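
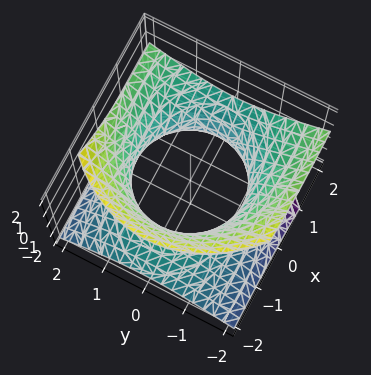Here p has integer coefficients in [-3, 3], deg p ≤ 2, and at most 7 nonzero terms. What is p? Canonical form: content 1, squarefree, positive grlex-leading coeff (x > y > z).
x^2 - 3*x*z + 2*y^2 - 3*z^2 - 3

1. deg p = 2.
2. Checking where it meets the axes: no z-intercept at any integer in the box.
3. The integer polynomial consistent with all of this is the stated p.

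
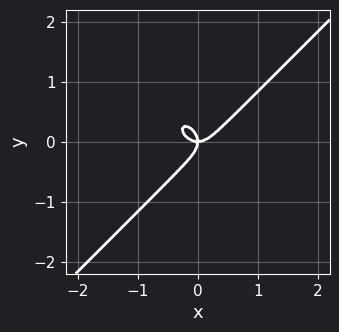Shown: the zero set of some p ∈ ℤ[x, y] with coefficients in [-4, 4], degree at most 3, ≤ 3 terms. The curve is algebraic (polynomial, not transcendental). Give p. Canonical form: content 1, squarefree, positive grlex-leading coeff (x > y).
2*x^3 - 2*y^3 - x*y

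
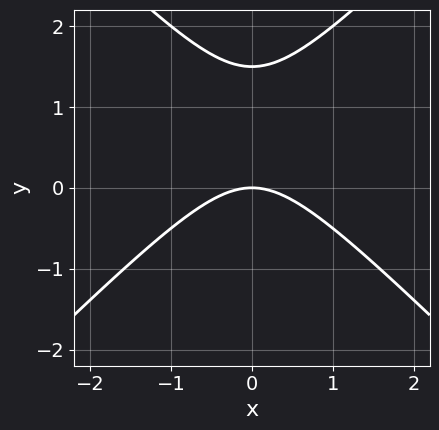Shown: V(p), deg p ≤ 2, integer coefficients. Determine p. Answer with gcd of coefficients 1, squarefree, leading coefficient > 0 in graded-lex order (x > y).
2*x^2 - 2*y^2 + 3*y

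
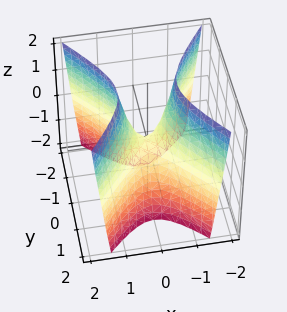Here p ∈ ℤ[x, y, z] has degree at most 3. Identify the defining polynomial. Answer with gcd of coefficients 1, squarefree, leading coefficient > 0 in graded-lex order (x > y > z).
3*x^2 - 2*y^2 - z

deg p = 2. A saddle surface; a quadric.
Symmetries: mirror symmetry x ↦ −x ⇒ only even powers of x; the y ↦ −y reflection is a symmetry, so y appears only in even powers.
Reading off the gridlines: it crosses the z-axis at the gridline z = 0; it crosses the x-axis at the gridline x = 0; it crosses the y-axis at the gridline y = 0.
Assembling these constraints gives the stated polynomial.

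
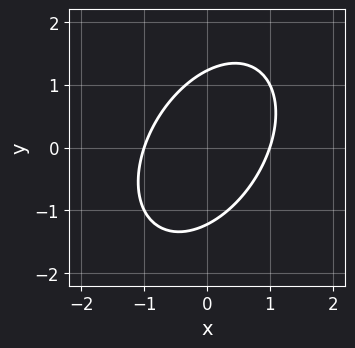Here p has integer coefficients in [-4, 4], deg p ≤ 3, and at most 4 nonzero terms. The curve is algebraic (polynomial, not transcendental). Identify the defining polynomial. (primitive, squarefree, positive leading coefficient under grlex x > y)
The degree is 2 — a generic line meets the curve in up to 2 points.
Against the integer gridlines: among the integer gridlines, it crosses the x-axis at x ∈ {-1, 1}.
The integer polynomial consistent with all of this is the stated p.

3*x^2 - 2*x*y + 2*y^2 - 3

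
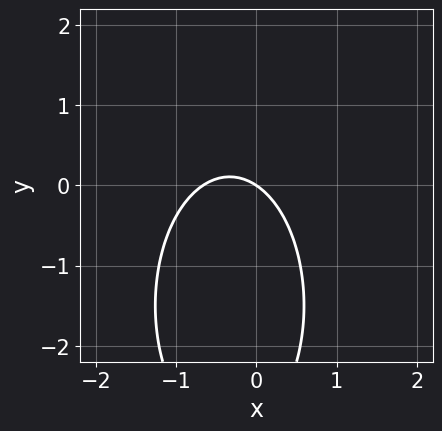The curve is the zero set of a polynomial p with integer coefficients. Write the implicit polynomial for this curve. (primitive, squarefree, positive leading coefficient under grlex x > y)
3*x^2 + y^2 + 2*x + 3*y

1. deg p = 2. A generic line meets the curve in up to 2 points.
2. Reading off the gridlines: it meets the x-axis at x = 0 (among the integer gridlines); one y-axis crossing is at y = 0.
3. Putting this together gives p.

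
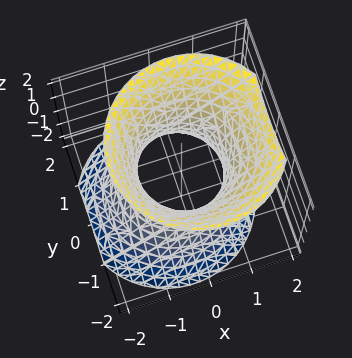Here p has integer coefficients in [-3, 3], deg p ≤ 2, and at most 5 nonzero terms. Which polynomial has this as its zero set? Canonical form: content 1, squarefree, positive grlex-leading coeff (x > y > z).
First, the degree is 2 — no degree-1 surface has this shape.
Then, observable constraints: the x-axis gridline crossings are at x ∈ {-1, 1}; among the integer gridlines, it crosses the y-axis at y ∈ {-1, 1}.
Finally, together with the visible shape, these determine p as stated.

3*x^2 - x*z + 3*y^2 - 2*z^2 - 3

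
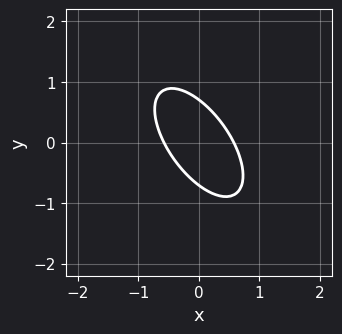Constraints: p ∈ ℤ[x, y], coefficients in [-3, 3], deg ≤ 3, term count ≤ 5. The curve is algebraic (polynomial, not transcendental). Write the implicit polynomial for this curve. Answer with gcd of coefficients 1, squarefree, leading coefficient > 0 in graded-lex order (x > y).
deg p = 2. The shape is more complex than any degree-1 curve.
The integer polynomial consistent with all of this is the stated p.

3*x^2 + 3*x*y + 2*y^2 - 1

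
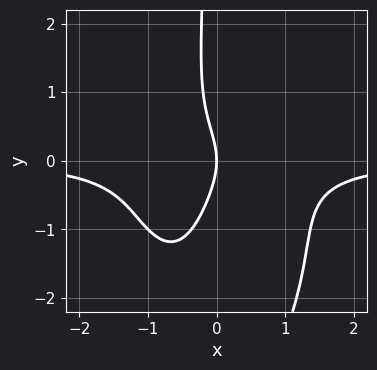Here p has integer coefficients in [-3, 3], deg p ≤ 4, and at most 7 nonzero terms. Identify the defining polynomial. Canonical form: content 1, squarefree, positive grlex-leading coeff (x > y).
2*x^3*y + x*y^3 + 2*x*y^2 + y^2 + 2*x

The degree is 4 — a generic line meets the curve in up to 4 points.
From the visible intercepts: it meets the x-axis at x = 0 (among the integer gridlines); one y-axis crossing is at y = 0.
The integer polynomial consistent with all of this is the stated p.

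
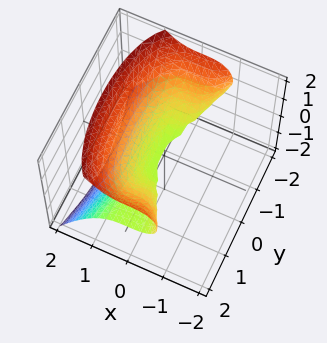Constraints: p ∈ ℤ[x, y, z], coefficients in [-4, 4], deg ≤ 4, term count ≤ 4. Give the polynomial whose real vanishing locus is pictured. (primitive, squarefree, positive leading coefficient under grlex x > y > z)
1. deg p = 3. The shape is more complex than any degree-2 surface.
2. Observable constraints: the visible y-axis segment lies entirely on the surface; it meets the z-axis at z = 0 (among the integer gridlines); it meets the x-axis at x = 0 (among the integer gridlines).
3. Putting this together gives p.

3*x^3 + y^2*z - 3*z^2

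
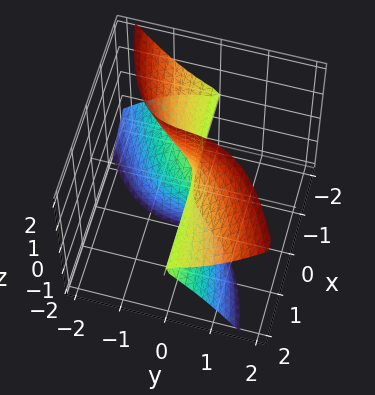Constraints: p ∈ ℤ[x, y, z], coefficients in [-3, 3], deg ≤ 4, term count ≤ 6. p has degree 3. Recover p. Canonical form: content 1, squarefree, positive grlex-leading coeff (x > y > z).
x*y*z + 2*x*z^2 - 2*y^3 - y^2 - y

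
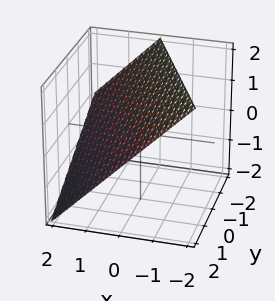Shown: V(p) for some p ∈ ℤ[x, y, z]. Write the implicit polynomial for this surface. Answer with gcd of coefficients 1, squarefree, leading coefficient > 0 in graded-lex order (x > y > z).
2*x + y + 2*z - 2

First, the degree is 1 — every cross-section is a straight line — this is a plane.
Then, observable constraints: it meets the z-axis at z = 1 (among the integer gridlines); it crosses the x-axis at the gridline x = 1; one y-axis crossing is at y = 2.
Finally, fitting integer coefficients to these (and the overall shape) gives p.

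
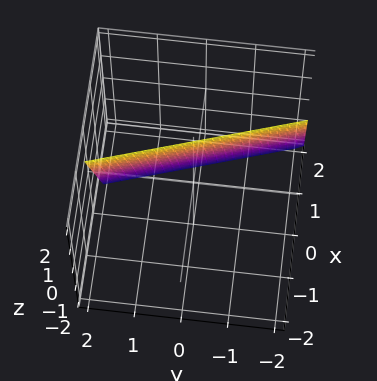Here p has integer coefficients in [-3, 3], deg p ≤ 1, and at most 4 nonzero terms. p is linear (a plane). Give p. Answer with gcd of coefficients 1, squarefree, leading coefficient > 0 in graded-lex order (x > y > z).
3*x + y + z - 2

First, degree: the surface is flat (a plane), so deg p = 1.
Then, from the axis intercepts and sections: one z-axis crossing is at z = 2; one y-axis crossing is at y = 2.
Finally, matching integer coefficients to the picture gives p.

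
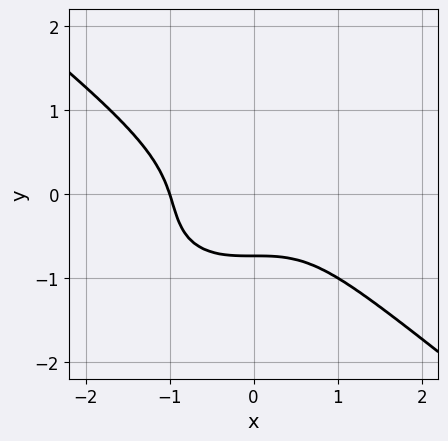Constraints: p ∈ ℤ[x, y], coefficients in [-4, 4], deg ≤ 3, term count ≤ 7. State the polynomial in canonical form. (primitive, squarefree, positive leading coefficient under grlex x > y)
x^3 + 2*y^3 + y^2 + y + 1

(a) The degree is 3 — a generic line meets the curve in up to 3 points.
(b) From the axis intercepts and sections: it meets the x-axis at x = -1 (among the integer gridlines).
(c) These observations pin down the coefficients.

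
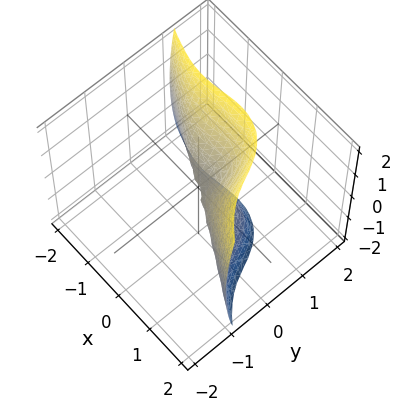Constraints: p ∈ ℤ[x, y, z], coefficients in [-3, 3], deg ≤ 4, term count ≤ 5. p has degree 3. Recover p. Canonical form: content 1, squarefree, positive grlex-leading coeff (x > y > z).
2*x^3 + 3*x^2*y + 3*y^3 - z^2

Degree: the shape is more complex than any degree-2 surface, so deg p = 3.
From the axis intercepts and sections: it meets the y-axis at y = 0 (among the integer gridlines); it meets the z-axis at z = 0 (among the integer gridlines); one x-axis crossing is at x = 0.
Together with the visible shape, these determine p as stated.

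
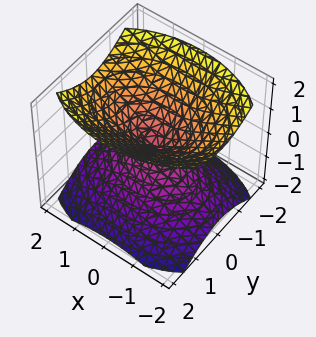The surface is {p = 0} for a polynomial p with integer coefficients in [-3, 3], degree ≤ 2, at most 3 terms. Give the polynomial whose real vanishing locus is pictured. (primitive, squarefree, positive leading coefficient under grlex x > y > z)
x^2 + 2*y^2 - 2*z^2

(a) There are 2 components. Treating them together as one polynomial.
(b) deg p = 2. Two nappes meeting at a single point; a quadric.
(c) Symmetries: it's symmetric under y → −y, forcing even powers of y; it's symmetric under x → −x, forcing even powers of x; mirror symmetry z ↦ −z ⇒ only even powers of z.
(d) From the visible intercepts: one y-axis crossing is at y = 0; it meets the x-axis at x = 0 (among the integer gridlines); it meets the z-axis at z = 0 (among the integer gridlines).
(e) Solving for integer coefficients yields p as stated.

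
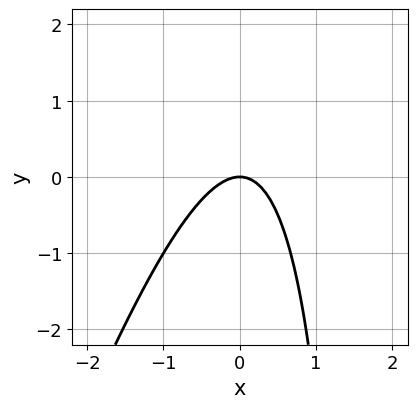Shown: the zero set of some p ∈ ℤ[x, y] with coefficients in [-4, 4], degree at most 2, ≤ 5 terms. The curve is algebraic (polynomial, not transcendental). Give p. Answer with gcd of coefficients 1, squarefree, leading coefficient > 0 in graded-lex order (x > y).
(a) deg p = 2. No degree-1 curve has this shape.
(b) From the axis intercepts and sections: one y-axis crossing is at y = 0; it meets the x-axis at x = 0 (among the integer gridlines).
(c) Together with the visible shape, these determine p as stated.

3*x^2 - x*y + 2*y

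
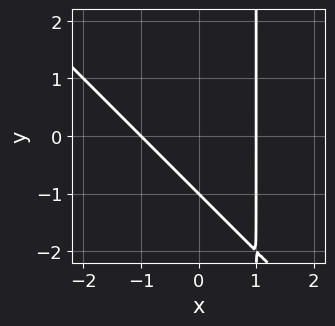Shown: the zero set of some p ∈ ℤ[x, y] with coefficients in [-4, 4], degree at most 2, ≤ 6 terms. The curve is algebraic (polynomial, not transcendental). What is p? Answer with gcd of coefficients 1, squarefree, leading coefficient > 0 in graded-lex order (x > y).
x^2 + x*y - y - 1

1. Degree: a generic line meets the curve in up to 2 points, so deg p = 2.
2. Observable constraints: it crosses the y-axis at the gridline y = -1; among the integer gridlines, it crosses the x-axis at x ∈ {-1, 1}.
3. The integer polynomial consistent with all of this is the stated p.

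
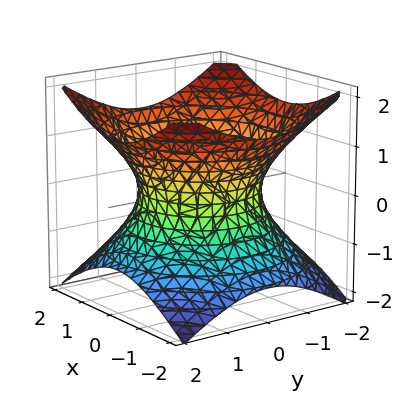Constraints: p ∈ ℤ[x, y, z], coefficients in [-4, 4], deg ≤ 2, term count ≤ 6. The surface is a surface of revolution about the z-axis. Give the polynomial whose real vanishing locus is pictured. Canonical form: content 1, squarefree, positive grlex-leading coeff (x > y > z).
(a) The degree is 2 — the shape is more complex than any degree-1 surface.
(b) Symmetry: every cross-section ⟂ z is a circle, so x, y appear only via x² + y².
(c) From the visible intercepts: a circular section at z = -1 has radius between 1 and 2; it misses every integer gridline on the z-axis.
(d) These observations pin down the coefficients.

2*x^2 + 2*y^2 - 3*z^2 - 3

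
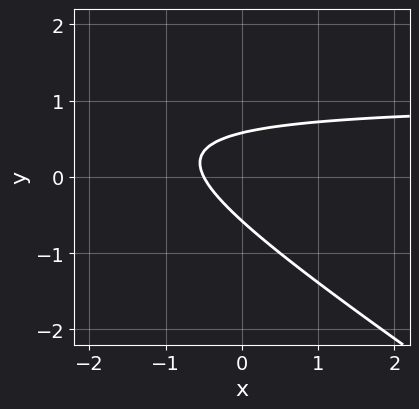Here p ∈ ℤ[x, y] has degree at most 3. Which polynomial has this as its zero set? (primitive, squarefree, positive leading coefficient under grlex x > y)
2*x*y + 3*y^2 - 2*x - 1

(a) deg p = 2. No degree-1 curve has this shape.
(b) Solving for integer coefficients yields p as stated.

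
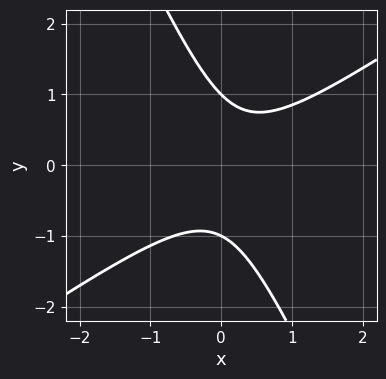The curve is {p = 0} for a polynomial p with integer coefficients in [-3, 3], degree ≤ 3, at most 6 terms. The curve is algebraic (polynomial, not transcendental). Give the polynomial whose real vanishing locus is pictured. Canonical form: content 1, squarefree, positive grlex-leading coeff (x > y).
3*x^2 - 3*x*y - 2*y^2 - x + 2

Degree: a generic line meets the curve in up to 2 points, so deg p = 2.
Observable constraints: it misses every integer gridline on the x-axis; the y-axis gridline crossings are at y ∈ {-1, 1}.
Putting this together gives p.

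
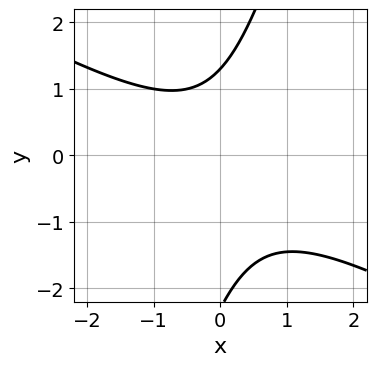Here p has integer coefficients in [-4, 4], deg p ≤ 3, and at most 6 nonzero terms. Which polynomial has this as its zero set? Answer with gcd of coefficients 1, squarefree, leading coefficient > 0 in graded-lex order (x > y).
2*x^2 + 3*x*y - y^2 - y + 3

First, degree: a generic line meets the curve in up to 2 points, so deg p = 2.
Then, from the visible intercepts: the curve avoids every integer x-axis point in the box.
Finally, putting this together gives p.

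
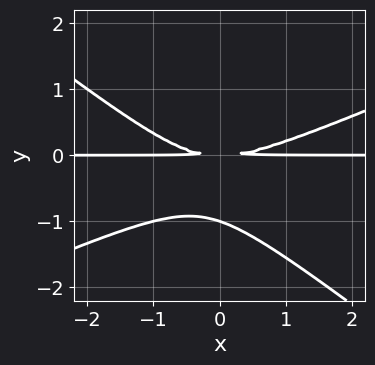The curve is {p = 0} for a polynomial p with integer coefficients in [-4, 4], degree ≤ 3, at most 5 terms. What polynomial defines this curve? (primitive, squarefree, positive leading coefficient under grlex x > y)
x^2*y - x*y^2 - 3*y^3 - 3*y^2

(a) Degree: a generic line meets the curve in up to 3 points, so deg p = 3.
(b) Checking where it meets the axes: every point of the x-axis in the box is on the curve; one y-axis crossing is at y = -1.
(c) These observations pin down the coefficients.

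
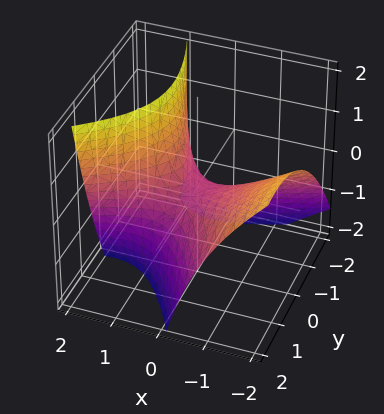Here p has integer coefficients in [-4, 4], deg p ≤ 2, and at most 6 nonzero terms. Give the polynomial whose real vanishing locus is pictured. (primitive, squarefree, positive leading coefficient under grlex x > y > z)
deg p = 2. The shape is more complex than any degree-1 surface.
From the visible intercepts: it crosses the x-axis at the gridline x = 0; it meets the y-axis at y = 0 (among the integer gridlines); it meets the z-axis at z = 0 (among the integer gridlines).
Assembling these constraints gives the stated polynomial.

2*x^2 - 3*x*y + 3*x*z - 2*y^2 - 3*z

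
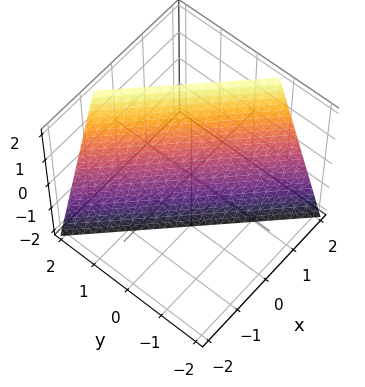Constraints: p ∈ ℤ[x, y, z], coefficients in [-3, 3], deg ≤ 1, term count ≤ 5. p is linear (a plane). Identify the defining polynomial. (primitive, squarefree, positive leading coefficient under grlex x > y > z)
First, degree: the surface is flat (a plane), so deg p = 1.
Next, checking where it meets the axes: it crosses the z-axis at the gridline z = -2.
Finally, solving for integer coefficients yields p as stated.

3*x + 3*y - z - 2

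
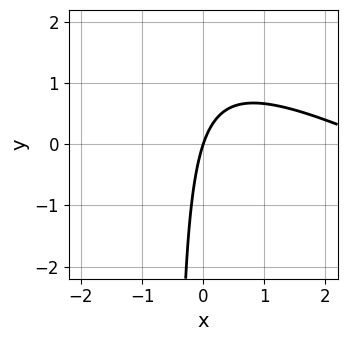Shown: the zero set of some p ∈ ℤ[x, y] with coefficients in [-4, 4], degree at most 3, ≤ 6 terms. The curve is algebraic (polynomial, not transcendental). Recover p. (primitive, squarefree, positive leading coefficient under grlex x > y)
Degree: a generic line meets the curve in up to 2 points, so deg p = 2.
Reading off the gridlines: one y-axis crossing is at y = 0; one x-axis crossing is at x = 0.
Fitting integer coefficients to these (and the overall shape) gives p.

x^2 + 2*x*y - 3*x + y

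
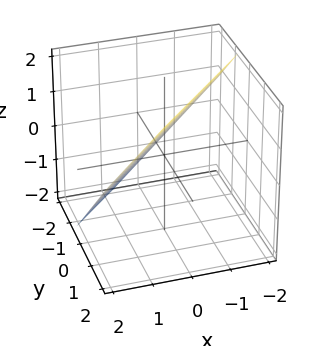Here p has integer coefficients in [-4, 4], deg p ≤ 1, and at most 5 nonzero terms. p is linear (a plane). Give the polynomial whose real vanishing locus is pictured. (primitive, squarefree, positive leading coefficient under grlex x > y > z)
3*x - 3*y + 3*z - 2

First, degree: every cross-section is a straight line — this is a plane, so deg p = 1.
Finally, putting this together gives p.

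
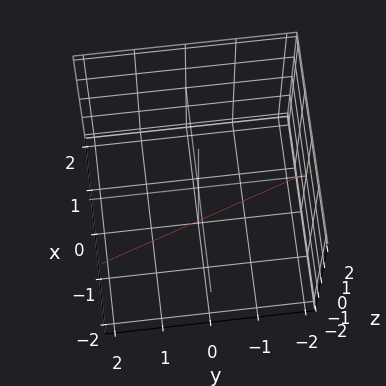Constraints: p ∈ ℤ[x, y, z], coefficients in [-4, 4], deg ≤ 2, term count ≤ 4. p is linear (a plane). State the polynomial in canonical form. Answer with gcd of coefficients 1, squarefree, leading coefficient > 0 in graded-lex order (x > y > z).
The degree is 1 — the surface is flat (a plane).
Against the integer gridlines: one y-axis crossing is at y = -2; it meets the z-axis at z = -2 (among the integer gridlines).
Solving for integer coefficients yields p as stated.

3*x + y + z + 2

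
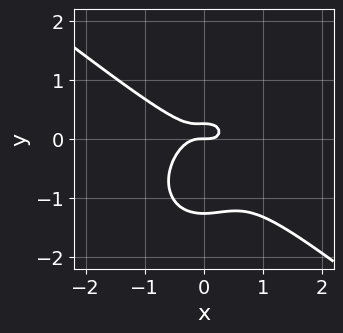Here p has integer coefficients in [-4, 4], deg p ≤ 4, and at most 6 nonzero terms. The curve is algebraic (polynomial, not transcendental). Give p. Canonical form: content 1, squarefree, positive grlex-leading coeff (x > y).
Degree: a generic line meets the curve in up to 3 points, so deg p = 3.
Against the integer gridlines: one y-axis crossing is at y = 0; it meets the x-axis at x = 0 (among the integer gridlines).
The integer polynomial consistent with all of this is the stated p.

3*x^3 + 2*x^2*y + 3*y^3 + 3*y^2 - y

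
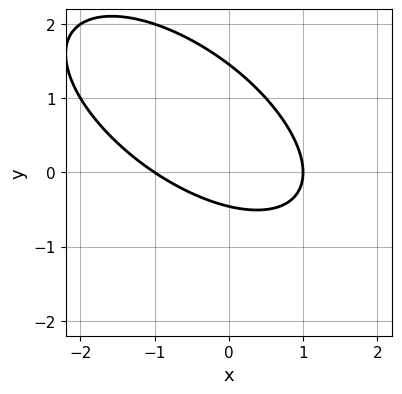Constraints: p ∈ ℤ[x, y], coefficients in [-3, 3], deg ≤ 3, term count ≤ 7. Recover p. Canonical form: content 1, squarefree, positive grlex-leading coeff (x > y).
2*x^2 + 3*x*y + 3*y^2 - 3*y - 2

First, deg p = 2. No degree-1 curve has this shape.
Next, from the visible intercepts: the x-axis gridline crossings are at x ∈ {-1, 1}.
Finally, these observations pin down the coefficients.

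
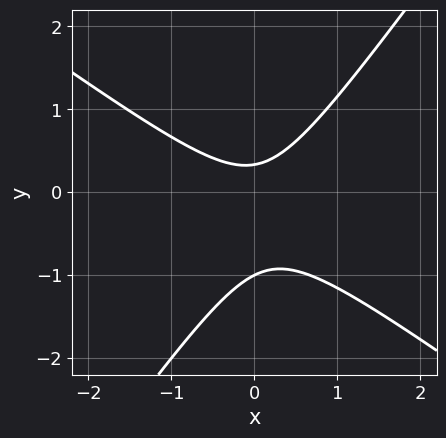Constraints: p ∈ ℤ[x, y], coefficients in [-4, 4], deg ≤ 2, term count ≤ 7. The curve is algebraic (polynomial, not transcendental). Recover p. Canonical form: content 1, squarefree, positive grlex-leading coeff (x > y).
(a) The degree is 2 — a generic line meets the curve in up to 2 points.
(b) Reading off the gridlines: it misses every integer gridline on the x-axis; it crosses the y-axis at the gridline y = -1.
(c) Putting this together gives p.

3*x^2 + 2*x*y - 3*y^2 - 2*y + 1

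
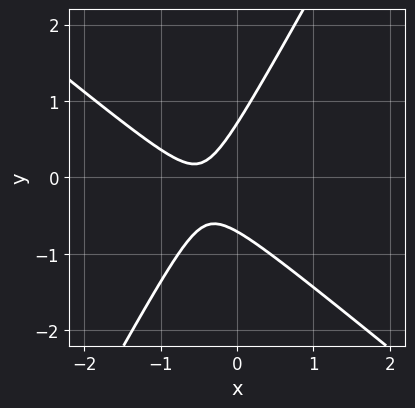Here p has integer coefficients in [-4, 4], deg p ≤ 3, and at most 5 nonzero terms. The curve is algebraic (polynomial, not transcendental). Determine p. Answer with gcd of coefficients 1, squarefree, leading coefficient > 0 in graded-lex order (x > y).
1. deg p = 2. No degree-1 curve has this shape.
2. From the axis intercepts and sections: it misses every integer gridline on the x-axis.
3. Solving for integer coefficients yields p as stated.

3*x^2 + 2*x*y - 2*y^2 + 3*x + 1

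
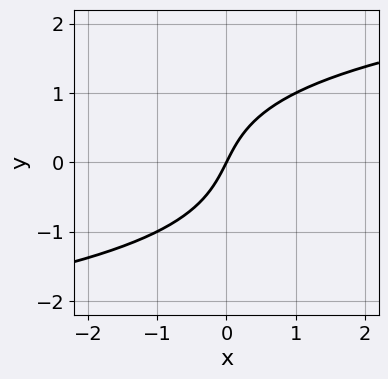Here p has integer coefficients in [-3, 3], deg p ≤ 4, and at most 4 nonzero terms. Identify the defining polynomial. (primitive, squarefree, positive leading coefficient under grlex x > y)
y^3 - 2*x + y

1. Degree: a generic line meets the curve in up to 3 points, so deg p = 3.
2. From the visible intercepts: it crosses the x-axis at the gridline x = 0; one y-axis crossing is at y = 0.
3. These observations pin down the coefficients.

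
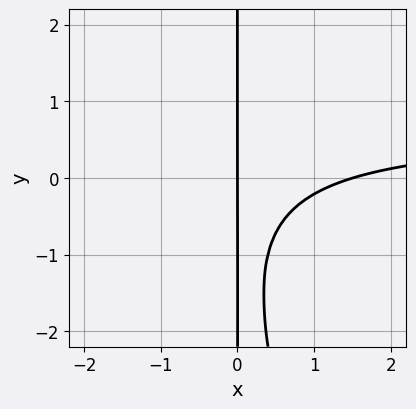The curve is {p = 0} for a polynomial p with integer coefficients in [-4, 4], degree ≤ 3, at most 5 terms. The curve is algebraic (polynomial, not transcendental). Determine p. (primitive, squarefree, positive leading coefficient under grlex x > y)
3*x^2*y + x*y^2 - 2*x^2 + 2*x*y + 3*x

First, deg p = 3. A generic line meets the curve in up to 3 points.
Then, observable constraints: one x-axis crossing is at x = 0; every point of the y-axis in the box is on the curve.
Finally, assembling these constraints gives the stated polynomial.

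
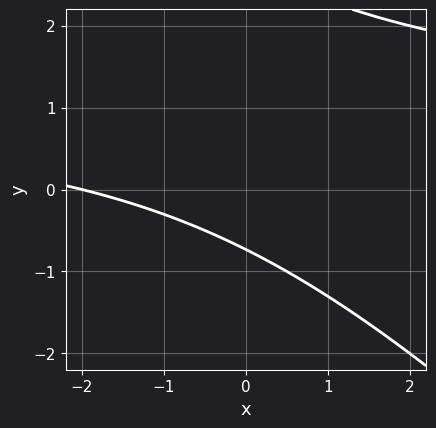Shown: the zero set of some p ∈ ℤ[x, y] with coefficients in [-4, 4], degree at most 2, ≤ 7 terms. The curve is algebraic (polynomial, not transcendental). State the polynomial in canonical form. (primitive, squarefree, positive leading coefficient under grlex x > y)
deg p = 2. No degree-1 curve has this shape.
Observable constraints: it crosses the x-axis at the gridline x = -2.
These observations pin down the coefficients.

x*y + y^2 - x - 2*y - 2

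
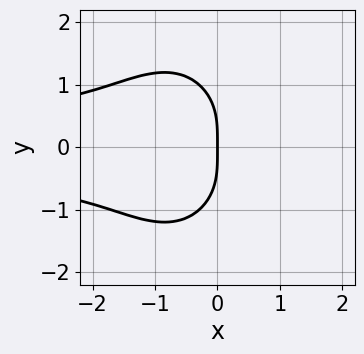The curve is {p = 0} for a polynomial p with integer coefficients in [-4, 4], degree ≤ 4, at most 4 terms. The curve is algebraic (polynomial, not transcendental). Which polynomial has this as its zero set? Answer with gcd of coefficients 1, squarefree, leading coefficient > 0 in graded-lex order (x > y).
The degree is 4 — the shape is more complex than any degree-3 curve.
Symmetries: it's symmetric under y → −y, forcing even powers of y.
Against the integer gridlines: it crosses the y-axis at the gridline y = 0; it crosses the x-axis at the gridline x = 0.
These observations pin down the coefficients.

2*x^2*y^2 + y^4 + 2*x*y^2 + 2*x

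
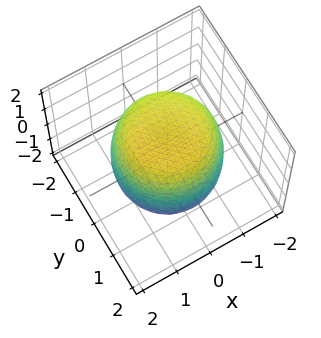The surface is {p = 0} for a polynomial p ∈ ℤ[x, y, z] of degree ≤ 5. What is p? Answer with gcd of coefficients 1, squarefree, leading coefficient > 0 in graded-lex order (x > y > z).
(a) deg p = 4.
(b) Symmetries: rotational symmetry about the z-axis ⇒ p depends on x, y only through x² + y².
(c) Observable constraints: a circular section at z = -1 has radius between 1 and 2.
(d) These observations pin down the coefficients.

x^4 + 2*x^2*y^2 + y^4 - x^2 - y^2 + z^2 - 2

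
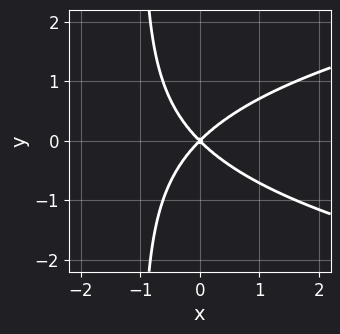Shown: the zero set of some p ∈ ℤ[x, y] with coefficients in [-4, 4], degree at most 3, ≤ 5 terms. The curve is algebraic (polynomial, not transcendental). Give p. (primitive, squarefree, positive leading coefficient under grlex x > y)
Degree: the shape is more complex than any degree-2 curve, so deg p = 3.
Symmetries: it's symmetric under y → −y, forcing even powers of y.
From the visible intercepts: it crosses the y-axis at the gridline y = 0; it meets the x-axis at x = 0 (among the integer gridlines).
Solving for integer coefficients yields p as stated.

x*y^2 - x^2 + y^2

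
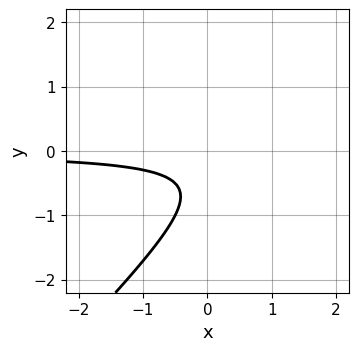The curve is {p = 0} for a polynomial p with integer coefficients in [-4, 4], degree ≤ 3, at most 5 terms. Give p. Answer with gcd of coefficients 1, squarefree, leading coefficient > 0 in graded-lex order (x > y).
2*x*y - 2*y^2 - 2*y - 1

First, deg p = 2.
Then, observable constraints: the curve avoids every integer y-axis point in the box; no x-intercept at any integer in the box.
Finally, these observations pin down the coefficients.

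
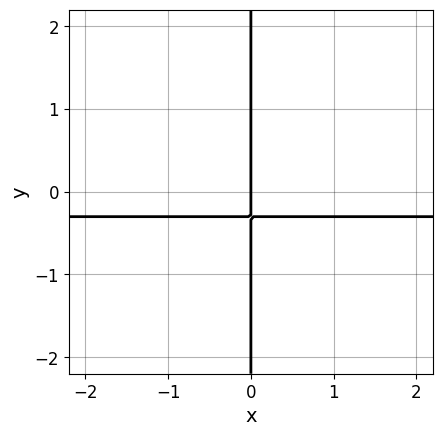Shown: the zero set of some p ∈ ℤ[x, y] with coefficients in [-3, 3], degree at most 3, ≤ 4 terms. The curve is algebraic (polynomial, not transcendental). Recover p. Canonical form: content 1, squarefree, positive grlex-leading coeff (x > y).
x*y^2 - 3*x*y - x

deg p = 3. No degree-2 curve has this shape.
Checking where it meets the axes: every point of the y-axis in the box is on the curve; it meets the x-axis at x = 0 (among the integer gridlines).
These observations pin down the coefficients.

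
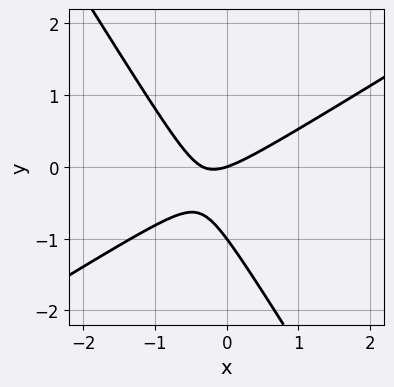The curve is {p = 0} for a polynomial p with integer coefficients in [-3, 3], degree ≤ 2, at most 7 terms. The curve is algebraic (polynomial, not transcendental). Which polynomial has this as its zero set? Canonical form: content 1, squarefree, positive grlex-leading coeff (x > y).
3*x^2 - 3*x*y - 3*y^2 + x - 3*y

deg p = 2.
Reading off the gridlines: it meets the x-axis at x = 0 (among the integer gridlines); the y-axis gridline crossings are at y ∈ {-1, 0}.
These observations pin down the coefficients.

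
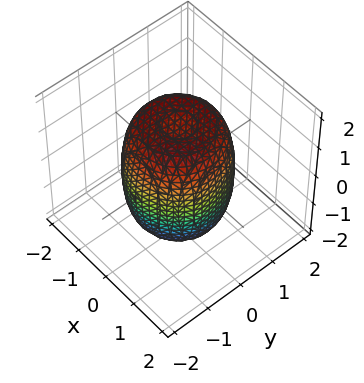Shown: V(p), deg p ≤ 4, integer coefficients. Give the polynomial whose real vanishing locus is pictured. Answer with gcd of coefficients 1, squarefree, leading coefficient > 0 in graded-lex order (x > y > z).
The degree is 4 — the shape is more complex than any degree-3 surface.
Symmetries: every cross-section ⟂ z is a circle, so x, y appear only via x² + y².
Reading off the gridlines: a circular section at z = 1 has radius between 1 and 2.
Assembling these constraints gives the stated polynomial.

2*x^4 + 4*x^2*y^2 + 2*y^4 - 2*x^2 - 2*y^2 + z^2 - 2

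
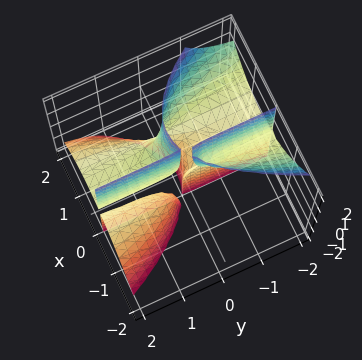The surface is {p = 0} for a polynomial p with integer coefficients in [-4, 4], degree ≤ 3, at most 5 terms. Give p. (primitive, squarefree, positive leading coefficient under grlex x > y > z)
There are 3 components. Treating them together as one polynomial.
deg p = 3. The shape is more complex than any degree-2 surface.
From the axis intercepts and sections: one x-axis crossing is at x = 1; every point of the y-axis in the box is on the surface; the visible z-axis segment lies entirely on the surface.
The integer polynomial consistent with all of this is the stated p.

x^3 + x*y*z - x^2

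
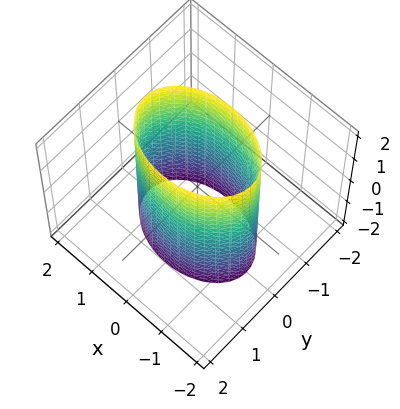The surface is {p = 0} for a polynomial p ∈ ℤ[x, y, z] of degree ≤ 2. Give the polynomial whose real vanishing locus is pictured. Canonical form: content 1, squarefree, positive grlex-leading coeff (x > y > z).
x^2 + 2*y^2 - 2

1. Degree: a cylinder; a quadric, so deg p = 2.
2. Symmetries: it's symmetric under x → −x, forcing even powers of x; the y ↦ −y reflection is a symmetry, so y appears only in even powers; it's symmetric under z → −z, forcing even powers of z.
3. Reading off the gridlines: among the integer gridlines, it crosses the y-axis at y ∈ {-1, 1}; the surface avoids every integer z-axis point in the box.
4. Assembling these constraints gives the stated polynomial.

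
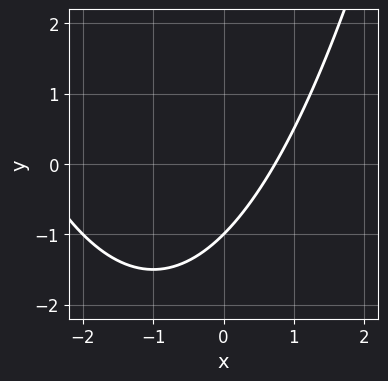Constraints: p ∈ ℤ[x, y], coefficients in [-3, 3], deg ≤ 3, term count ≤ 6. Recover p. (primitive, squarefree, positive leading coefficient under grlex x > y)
1. deg p = 2. The shape is more complex than any degree-1 curve.
2. Against the integer gridlines: it crosses the y-axis at the gridline y = -1.
3. Matching integer coefficients to the picture gives p.

x^2 + 2*x - 2*y - 2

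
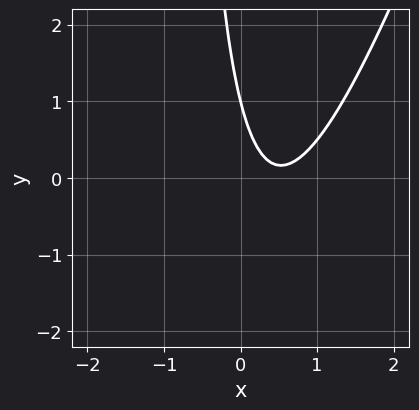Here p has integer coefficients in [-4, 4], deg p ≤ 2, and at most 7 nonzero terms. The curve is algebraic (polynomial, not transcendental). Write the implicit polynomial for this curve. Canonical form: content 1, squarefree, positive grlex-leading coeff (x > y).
3*x^2 - x*y - 3*x - y + 1

The degree is 2 — the shape is more complex than any degree-1 curve.
From the axis intercepts and sections: the curve avoids every integer x-axis point in the box; it meets the y-axis at y = 1 (among the integer gridlines).
Solving for integer coefficients yields p as stated.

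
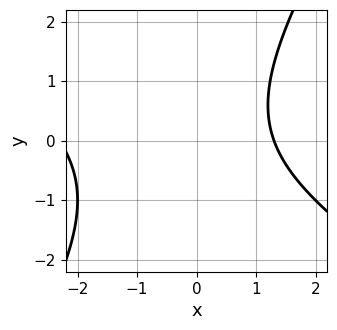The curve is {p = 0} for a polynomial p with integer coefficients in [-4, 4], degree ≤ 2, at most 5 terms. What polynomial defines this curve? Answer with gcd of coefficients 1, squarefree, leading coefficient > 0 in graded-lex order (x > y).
x^2 + x*y - y^2 + x - 3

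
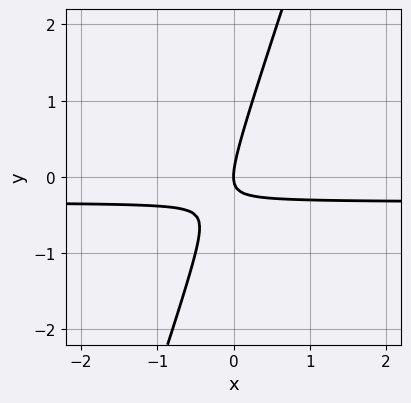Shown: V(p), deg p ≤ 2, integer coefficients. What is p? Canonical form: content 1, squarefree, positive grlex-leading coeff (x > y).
First, the degree is 2 — a generic line meets the curve in up to 2 points.
Then, observable constraints: it meets the x-axis at x = 0 (among the integer gridlines); it meets the y-axis at y = 0 (among the integer gridlines).
Finally, putting this together gives p.

3*x*y - y^2 + x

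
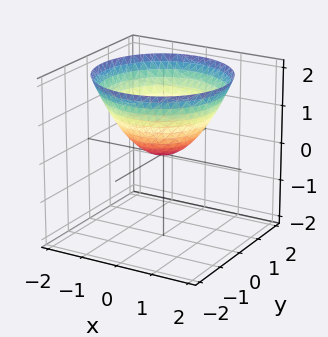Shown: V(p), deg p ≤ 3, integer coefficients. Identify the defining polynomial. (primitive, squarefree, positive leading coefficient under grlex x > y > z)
1. The degree is 2 — a single bowl opening along one axis; a quadric.
2. Symmetry: every cross-section ⟂ z is a circle, so x, y appear only via x² + y².
3. From the visible intercepts: a circular section at z = 1 has radius between 1 and 2; it crosses the y-axis at the gridline y = 0; it crosses the z-axis at the gridline z = 0.
4. Putting this together gives p.

2*x^2 + 2*y^2 - 3*z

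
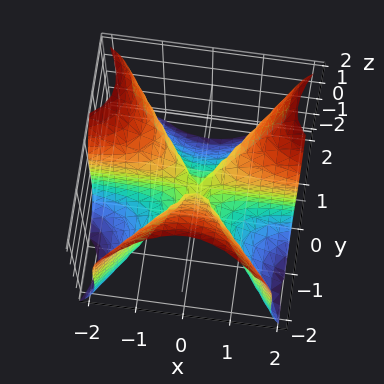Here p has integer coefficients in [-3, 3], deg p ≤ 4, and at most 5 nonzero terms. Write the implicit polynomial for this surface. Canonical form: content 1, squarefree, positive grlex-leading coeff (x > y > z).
Degree: a generic line meets the surface in up to 3 points, so deg p = 3.
Checking where it meets the axes: the visible x-axis segment lies entirely on the surface; it meets the z-axis at z = 0 (among the integer gridlines); it crosses the y-axis at the gridline y = 0.
Matching integer coefficients to the picture gives p.

3*x^2*y - 2*y^3 - z^3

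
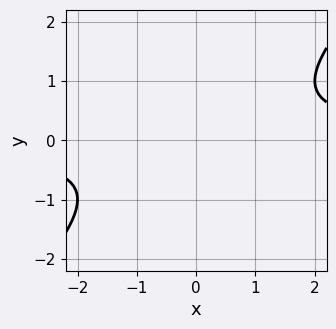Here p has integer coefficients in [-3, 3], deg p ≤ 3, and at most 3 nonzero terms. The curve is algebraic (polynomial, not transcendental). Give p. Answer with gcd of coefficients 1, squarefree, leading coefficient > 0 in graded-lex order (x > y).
x*y - y^2 - 1

First, deg p = 2.
Next, reading off the gridlines: no x-intercept at any integer in the box; it misses every integer gridline on the y-axis.
Finally, together with the visible shape, these determine p as stated.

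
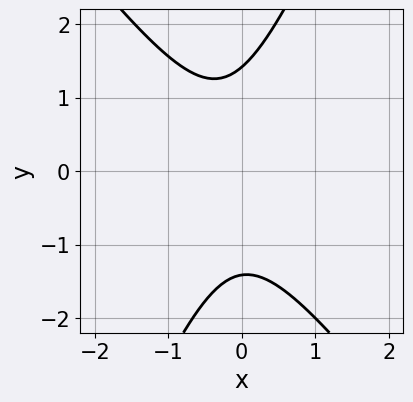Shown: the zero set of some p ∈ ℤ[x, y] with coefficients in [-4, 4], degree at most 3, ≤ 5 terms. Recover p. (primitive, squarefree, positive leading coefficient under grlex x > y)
3*x^2 + x*y - y^2 + x + 2

1. The degree is 2 — the shape is more complex than any degree-1 curve.
2. Against the integer gridlines: no x-intercept at any integer in the box.
3. Fitting integer coefficients to these (and the overall shape) gives p.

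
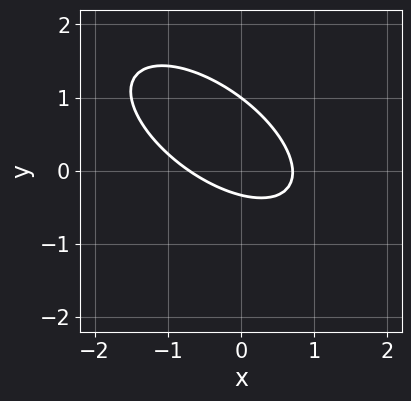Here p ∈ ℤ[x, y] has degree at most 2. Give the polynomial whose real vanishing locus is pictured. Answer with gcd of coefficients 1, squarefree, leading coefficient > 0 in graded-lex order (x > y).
1. The degree is 2 — no degree-1 curve has this shape.
2. From the visible intercepts: it meets the y-axis at y = 1 (among the integer gridlines).
3. These observations pin down the coefficients.

2*x^2 + 3*x*y + 3*y^2 - 2*y - 1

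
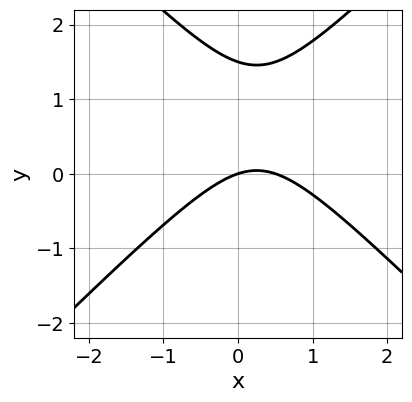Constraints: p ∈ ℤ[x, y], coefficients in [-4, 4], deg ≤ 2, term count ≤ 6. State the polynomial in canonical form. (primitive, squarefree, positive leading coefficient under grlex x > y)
2*x^2 - 2*y^2 - x + 3*y

(a) deg p = 2. A generic line meets the curve in up to 2 points.
(b) Checking where it meets the axes: one x-axis crossing is at x = 0; it meets the y-axis at y = 0 (among the integer gridlines).
(c) Together with the visible shape, these determine p as stated.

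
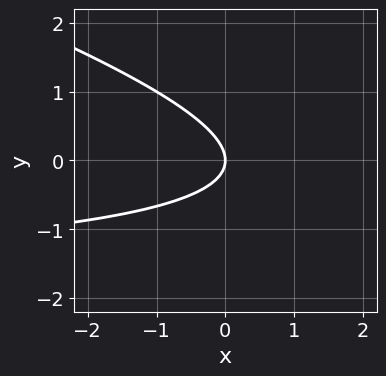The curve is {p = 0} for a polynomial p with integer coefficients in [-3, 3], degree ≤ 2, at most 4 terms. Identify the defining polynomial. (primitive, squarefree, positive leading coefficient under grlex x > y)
First, deg p = 2. The shape is more complex than any degree-1 curve.
Then, from the axis intercepts and sections: it crosses the x-axis at the gridline x = 0; it crosses the y-axis at the gridline y = 0.
Finally, matching integer coefficients to the picture gives p.

x*y + 3*y^2 + 2*x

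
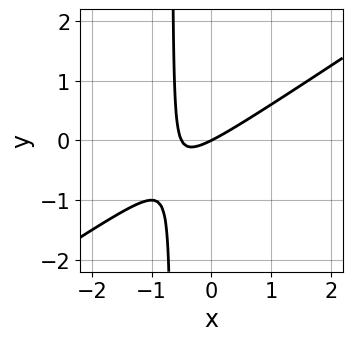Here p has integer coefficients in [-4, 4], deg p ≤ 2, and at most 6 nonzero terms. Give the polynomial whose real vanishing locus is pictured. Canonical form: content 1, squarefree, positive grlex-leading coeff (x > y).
(a) Degree: a generic line meets the curve in up to 2 points, so deg p = 2.
(b) Reading off the gridlines: it crosses the y-axis at the gridline y = 0; one x-axis crossing is at x = 0.
(c) Putting this together gives p.

2*x^2 - 3*x*y + x - 2*y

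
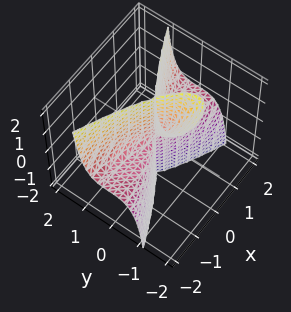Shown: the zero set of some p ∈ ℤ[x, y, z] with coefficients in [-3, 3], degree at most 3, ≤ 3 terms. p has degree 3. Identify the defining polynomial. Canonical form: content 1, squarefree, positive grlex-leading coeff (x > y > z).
x^2*z - 3*y^3 - 2*y^2*z

First, deg p = 3.
Next, checking where it meets the axes: the visible z-axis segment lies entirely on the surface; one y-axis crossing is at y = 0; the visible x-axis segment lies entirely on the surface.
Finally, the integer polynomial consistent with all of this is the stated p.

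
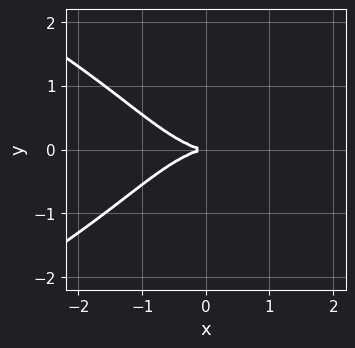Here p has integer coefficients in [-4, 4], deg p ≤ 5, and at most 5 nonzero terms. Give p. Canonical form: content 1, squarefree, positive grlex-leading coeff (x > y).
y^4 + x^3 + 3*y^2

(a) deg p = 4. The shape is more complex than any degree-3 curve.
(b) Symmetries: mirror symmetry y ↦ −y ⇒ only even powers of y.
(c) From the axis intercepts and sections: one x-axis crossing is at x = 0; it meets the y-axis at y = 0 (among the integer gridlines).
(d) Matching integer coefficients to the picture gives p.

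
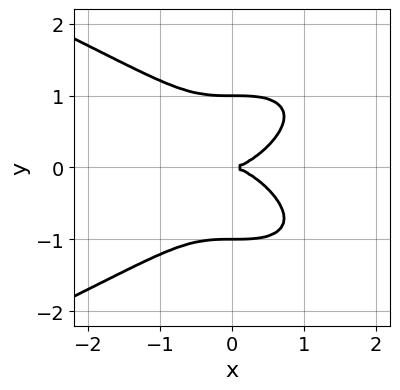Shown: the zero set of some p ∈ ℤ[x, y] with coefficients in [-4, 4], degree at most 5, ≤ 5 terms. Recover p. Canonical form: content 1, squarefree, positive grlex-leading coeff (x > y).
3*y^4 + 2*x^3 - 3*y^2

First, the degree is 4 — the shape is more complex than any degree-3 curve.
Next, symmetries: mirror symmetry y ↦ −y ⇒ only even powers of y.
Next, observable constraints: it crosses the x-axis at the gridline x = 0; among the integer gridlines, it crosses the y-axis at y ∈ {-1, 0, 1}.
Finally, matching integer coefficients to the picture gives p.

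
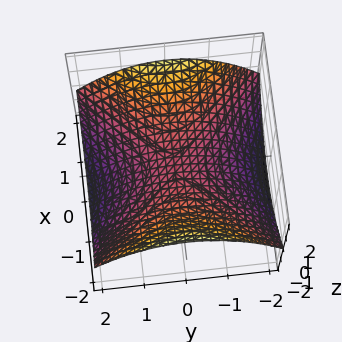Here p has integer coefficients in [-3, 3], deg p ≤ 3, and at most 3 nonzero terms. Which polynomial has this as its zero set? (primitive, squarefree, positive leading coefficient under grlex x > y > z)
First, degree: a saddle surface; a quadric, so deg p = 2.
Then, symmetries: it's symmetric under y → −y, forcing even powers of y; the x ↦ −x reflection is a symmetry, so x appears only in even powers.
Next, reading off the gridlines: it meets the y-axis at y = 0 (among the integer gridlines); it meets the z-axis at z = 0 (among the integer gridlines); it crosses the x-axis at the gridline x = 0.
Finally, together with the visible shape, these determine p as stated.

x^2 - y^2 - 3*z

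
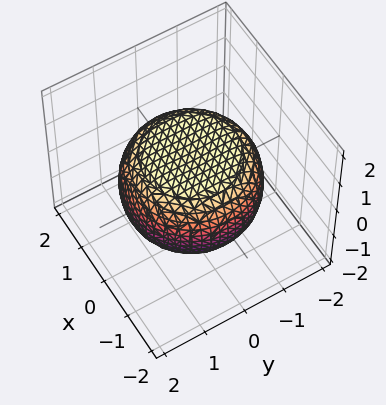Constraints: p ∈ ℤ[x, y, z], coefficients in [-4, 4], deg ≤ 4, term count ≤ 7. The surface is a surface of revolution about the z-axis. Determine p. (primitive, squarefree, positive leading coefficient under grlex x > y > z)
x^4 + 2*x^2*y^2 + y^4 - x^2 - y^2 + 3*z^2 - 3

Degree: no degree-3 surface has this shape, so deg p = 4.
Symmetries: the surface is invariant under rotation about z: p = q(x² + y², z).
Reading off the gridlines: among the integer gridlines, it crosses the z-axis at z ∈ {-1, 1}; a circular section at z = -1 has radius exactly 1.
Putting this together gives p.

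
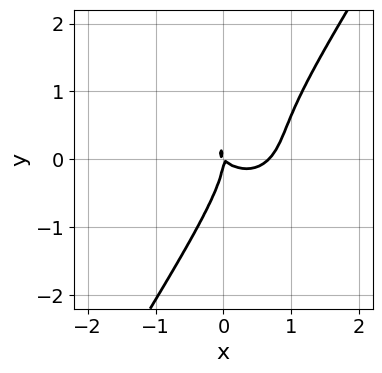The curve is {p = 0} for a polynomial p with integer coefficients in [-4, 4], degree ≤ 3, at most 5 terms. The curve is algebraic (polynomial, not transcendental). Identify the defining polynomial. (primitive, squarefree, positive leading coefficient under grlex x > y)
1. Degree: a generic line meets the curve in up to 3 points, so deg p = 3.
2. Observable constraints: it crosses the x-axis at the gridline x = 0; it meets the y-axis at y = 0 (among the integer gridlines).
3. Putting this together gives p.

3*x^3 + 2*x*y^2 - 2*y^3 - 2*x^2 - 2*x*y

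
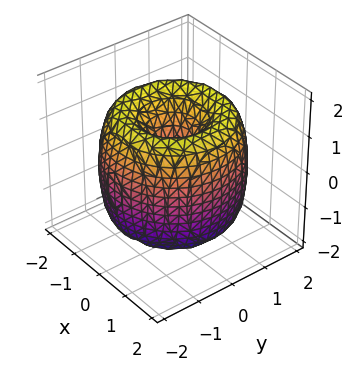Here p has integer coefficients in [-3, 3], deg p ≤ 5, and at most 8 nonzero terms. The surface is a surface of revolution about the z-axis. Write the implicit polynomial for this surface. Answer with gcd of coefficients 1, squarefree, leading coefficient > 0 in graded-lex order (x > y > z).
x^4 + 2*x^2*y^2 + y^4 - 3*x^2 - 3*y^2 + z^2

1. The degree is 4 — the shape is more complex than any degree-3 surface.
2. Symmetries: rotational symmetry about the z-axis ⇒ p depends on x, y only through x² + y².
3. From the axis intercepts and sections: it crosses the y-axis at the gridline y = 0; it crosses the x-axis at the gridline x = 0; a circular section at z = -1 has radius between 0 and 1; it crosses the z-axis at the gridline z = 0.
4. Fitting integer coefficients to these (and the overall shape) gives p.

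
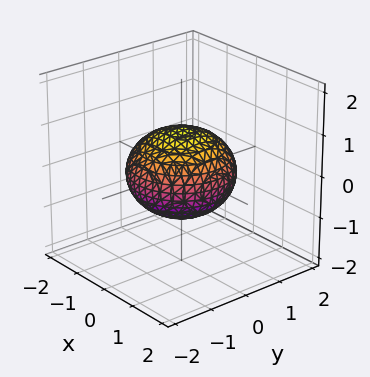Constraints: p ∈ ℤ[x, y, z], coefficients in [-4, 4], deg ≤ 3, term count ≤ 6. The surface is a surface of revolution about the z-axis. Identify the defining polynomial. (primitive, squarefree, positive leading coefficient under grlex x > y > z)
2*x^2 + 2*y^2 + 3*z^2 - 3

The degree is 2 — the shape is more complex than any degree-1 surface.
Symmetry: every cross-section ⟂ z is a circle, so x, y appear only via x² + y².
Reading off the gridlines: among the integer gridlines, it crosses the z-axis at z ∈ {-1, 1}; a circular section at z = 0 has radius between 1 and 2.
Together with the visible shape, these determine p as stated.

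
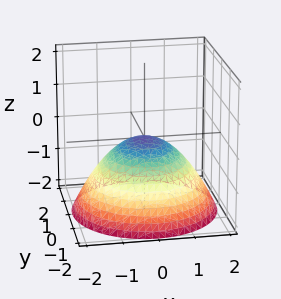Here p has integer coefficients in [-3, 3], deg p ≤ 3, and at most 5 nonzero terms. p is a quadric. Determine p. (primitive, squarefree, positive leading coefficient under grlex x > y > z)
x^2 + y^2 + 2*z

1. Degree: a single bowl opening along one axis; a quadric, so deg p = 2.
2. Symmetry: the z-axis is an axis of rotation, so x and y enter only as x² + y².
3. Reading off the gridlines: it meets the y-axis at y = 0 (among the integer gridlines); it meets the z-axis at z = 0 (among the integer gridlines).
4. These observations pin down the coefficients.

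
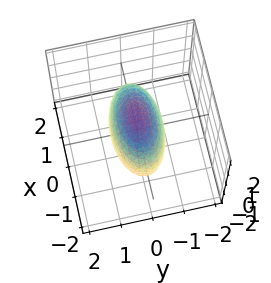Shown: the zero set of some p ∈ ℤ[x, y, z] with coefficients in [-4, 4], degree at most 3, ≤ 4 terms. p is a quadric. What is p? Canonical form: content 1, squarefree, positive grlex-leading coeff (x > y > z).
x^2 + 3*y^2 + z^2 - 2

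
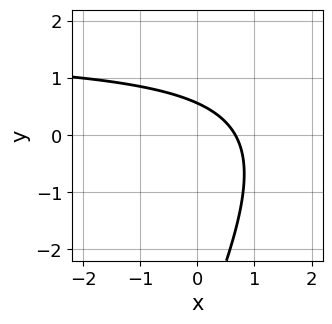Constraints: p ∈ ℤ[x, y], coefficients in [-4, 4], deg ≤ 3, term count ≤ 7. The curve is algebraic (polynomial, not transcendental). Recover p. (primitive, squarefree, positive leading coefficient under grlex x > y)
1. The degree is 2 — the shape is more complex than any degree-1 curve.
2. Matching integer coefficients to the picture gives p.

2*x*y - y^2 - 3*x - 3*y + 2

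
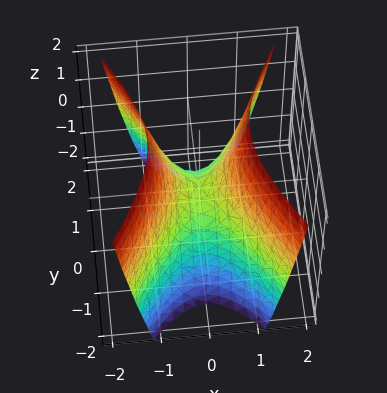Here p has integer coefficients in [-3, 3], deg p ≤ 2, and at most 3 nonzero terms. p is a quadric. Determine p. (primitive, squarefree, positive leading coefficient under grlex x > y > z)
2*x^2 - y^2 - z

1. Degree: a saddle surface; a quadric, so deg p = 2.
2. Symmetries: mirror symmetry x ↦ −x ⇒ only even powers of x; mirror symmetry y ↦ −y ⇒ only even powers of y.
3. Observable constraints: one z-axis crossing is at z = 0; it meets the y-axis at y = 0 (among the integer gridlines).
4. The integer polynomial consistent with all of this is the stated p.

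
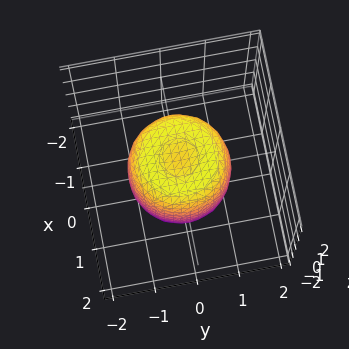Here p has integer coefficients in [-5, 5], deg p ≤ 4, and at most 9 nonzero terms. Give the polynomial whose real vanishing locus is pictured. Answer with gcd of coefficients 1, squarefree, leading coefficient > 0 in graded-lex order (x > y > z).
2*x^4 + 4*x^2*y^2 + 2*y^4 - 2*x^2 - 2*y^2 + z^2 - 1

Degree: no degree-3 surface has this shape, so deg p = 4.
Symmetries: the z-axis is an axis of rotation, so x and y enter only as x² + y².
From the visible intercepts: among the integer gridlines, it crosses the z-axis at z ∈ {-1, 1}; a circular section at z = 0 has radius between 1 and 2.
Putting this together gives p.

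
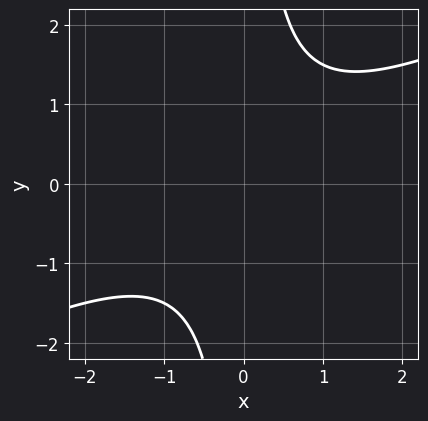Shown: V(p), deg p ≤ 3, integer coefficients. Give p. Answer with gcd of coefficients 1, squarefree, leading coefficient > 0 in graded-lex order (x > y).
(a) deg p = 2. A generic line meets the curve in up to 2 points.
(b) Reading off the gridlines: it misses every integer gridline on the y-axis; the curve avoids every integer x-axis point in the box.
(c) Fitting integer coefficients to these (and the overall shape) gives p.

x^2 - 2*x*y + 2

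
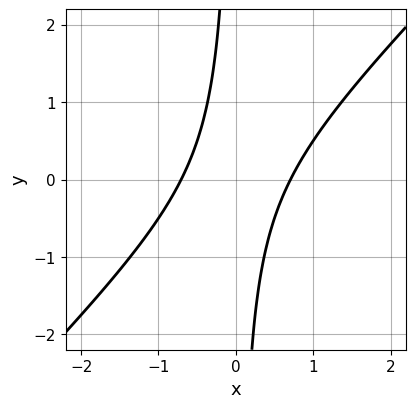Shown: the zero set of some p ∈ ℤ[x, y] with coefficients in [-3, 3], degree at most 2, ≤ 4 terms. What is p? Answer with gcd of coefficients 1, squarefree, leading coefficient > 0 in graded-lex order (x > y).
Degree: a generic line meets the curve in up to 2 points, so deg p = 2.
From the axis intercepts and sections: the curve avoids every integer y-axis point in the box.
Matching integer coefficients to the picture gives p.

2*x^2 - 2*x*y - 1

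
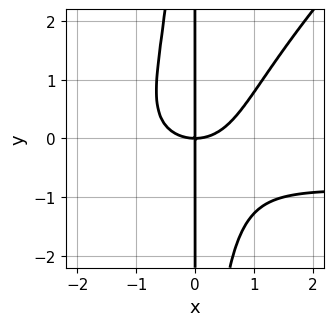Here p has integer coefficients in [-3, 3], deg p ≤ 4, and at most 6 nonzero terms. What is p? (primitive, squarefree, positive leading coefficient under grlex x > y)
The degree is 4 — the shape is more complex than any degree-3 curve.
Checking where it meets the axes: it crosses the x-axis at the gridline x = 0; the visible y-axis segment lies entirely on the curve.
Putting this together gives p.

2*x^3*y - 2*x^2*y^2 + 2*x^3 - 3*x*y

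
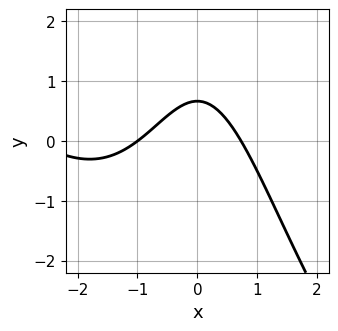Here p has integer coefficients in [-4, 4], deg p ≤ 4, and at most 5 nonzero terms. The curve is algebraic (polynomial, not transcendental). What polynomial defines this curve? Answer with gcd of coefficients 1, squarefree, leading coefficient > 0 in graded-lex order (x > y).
x^3 + x^2*y + 3*x^2 + 3*y - 2

deg p = 3.
Against the integer gridlines: it meets the x-axis at x = -1 (among the integer gridlines).
The integer polynomial consistent with all of this is the stated p.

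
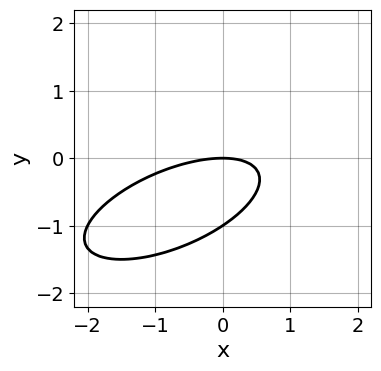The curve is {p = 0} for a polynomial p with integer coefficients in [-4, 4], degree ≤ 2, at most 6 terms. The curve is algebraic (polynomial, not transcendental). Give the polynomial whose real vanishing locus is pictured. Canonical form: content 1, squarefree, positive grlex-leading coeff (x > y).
x^2 - 2*x*y + 3*y^2 + 3*y

Degree: a generic line meets the curve in up to 2 points, so deg p = 2.
From the axis intercepts and sections: the y-axis gridline crossings are at y ∈ {-1, 0}; it meets the x-axis at x = 0 (among the integer gridlines).
These observations pin down the coefficients.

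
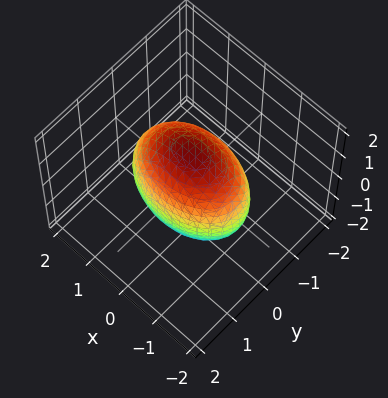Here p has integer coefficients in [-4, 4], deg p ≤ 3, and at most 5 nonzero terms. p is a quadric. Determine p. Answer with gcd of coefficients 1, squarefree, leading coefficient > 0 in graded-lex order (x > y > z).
First, the degree is 2 — a closed, bounded, convex surface; a quadric.
Next, symmetries: the y ↦ −y reflection is a symmetry, so y appears only in even powers; the x ↦ −x reflection is a symmetry, so x appears only in even powers; the z ↦ −z reflection is a symmetry, so z appears only in even powers.
Next, reading off the gridlines: the y-axis gridline crossings are at y ∈ {-1, 1}.
Finally, assembling these constraints gives the stated polynomial.

x^2 + 2*y^2 + z^2 - 2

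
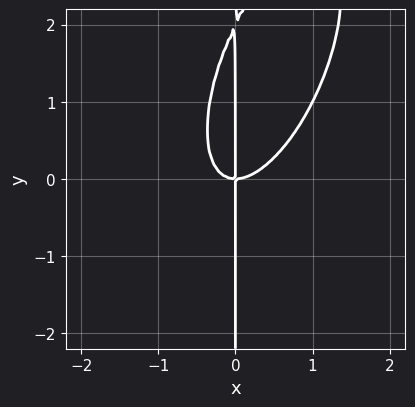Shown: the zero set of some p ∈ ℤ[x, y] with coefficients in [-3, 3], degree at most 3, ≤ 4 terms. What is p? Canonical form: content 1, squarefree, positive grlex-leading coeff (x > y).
deg p = 3.
From the visible intercepts: the visible y-axis segment lies entirely on the curve; one x-axis crossing is at x = 0.
The integer polynomial consistent with all of this is the stated p.

3*x^3 - 2*x^2*y + x*y^2 - 2*x*y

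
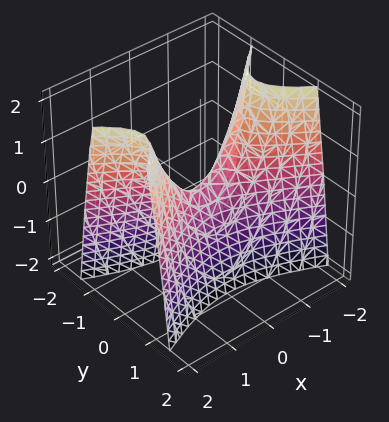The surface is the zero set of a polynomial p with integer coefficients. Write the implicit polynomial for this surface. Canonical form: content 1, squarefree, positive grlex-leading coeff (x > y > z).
x^2 - 3*y^2 - z

Degree: a saddle surface; a quadric, so deg p = 2.
Symmetries: mirror symmetry x ↦ −x ⇒ only even powers of x; the y ↦ −y reflection is a symmetry, so y appears only in even powers.
Reading off the gridlines: it meets the y-axis at y = 0 (among the integer gridlines); it crosses the x-axis at the gridline x = 0.
Fitting integer coefficients to these (and the overall shape) gives p.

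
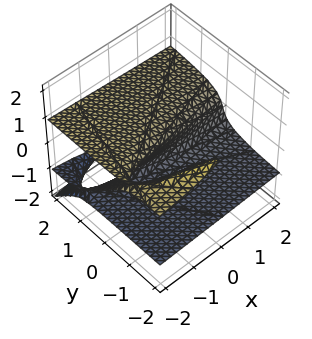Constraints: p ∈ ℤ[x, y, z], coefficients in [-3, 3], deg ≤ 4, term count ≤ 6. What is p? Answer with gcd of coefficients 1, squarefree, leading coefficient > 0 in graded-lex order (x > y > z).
First, deg p = 3. A generic line meets the surface in up to 3 points.
Next, from the axis intercepts and sections: it meets the y-axis at y = 0 (among the integer gridlines); the visible x-axis segment lies entirely on the surface.
Finally, together with the visible shape, these determine p as stated.

3*y*z^2 + 3*z^3 + x*z - 3*y - z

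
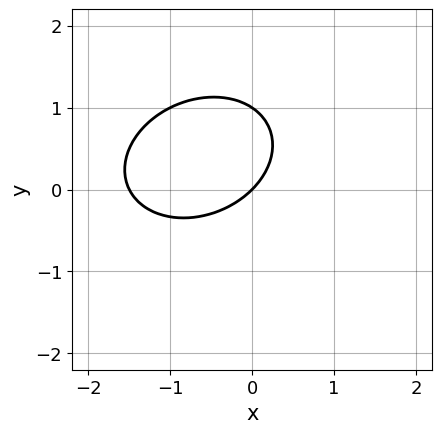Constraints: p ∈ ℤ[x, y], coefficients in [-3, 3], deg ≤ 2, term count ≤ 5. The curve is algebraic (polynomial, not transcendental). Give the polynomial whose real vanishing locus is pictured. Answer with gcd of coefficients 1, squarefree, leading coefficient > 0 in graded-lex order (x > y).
2*x^2 - x*y + 3*y^2 + 3*x - 3*y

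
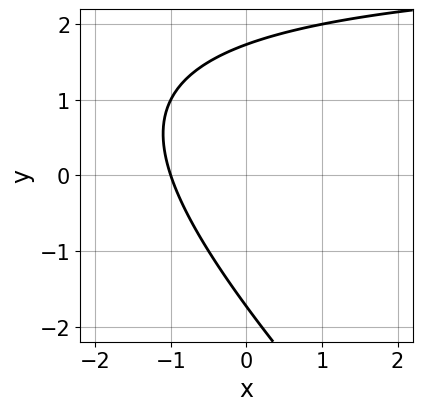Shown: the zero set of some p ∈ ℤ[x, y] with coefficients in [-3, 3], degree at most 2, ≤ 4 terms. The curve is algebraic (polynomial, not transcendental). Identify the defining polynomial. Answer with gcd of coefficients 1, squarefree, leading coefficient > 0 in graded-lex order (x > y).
(a) Degree: a generic line meets the curve in up to 2 points, so deg p = 2.
(b) From the axis intercepts and sections: one x-axis crossing is at x = -1.
(c) Assembling these constraints gives the stated polynomial.

x*y + y^2 - 3*x - 3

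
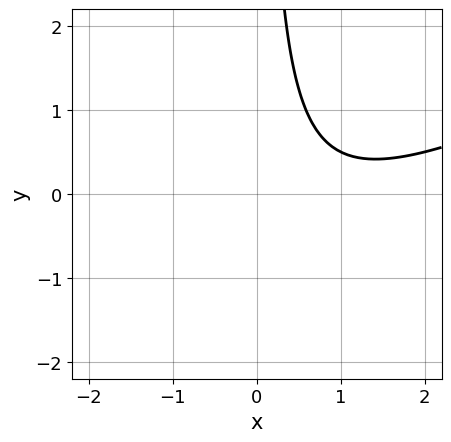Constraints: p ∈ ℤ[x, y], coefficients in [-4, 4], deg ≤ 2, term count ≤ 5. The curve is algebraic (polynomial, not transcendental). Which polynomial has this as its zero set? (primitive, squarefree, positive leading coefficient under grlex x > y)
deg p = 2. No degree-1 curve has this shape.
Reading off the gridlines: the curve avoids every integer y-axis point in the box; no x-intercept at any integer in the box.
Together with the visible shape, these determine p as stated.

x^2 - 2*x*y - 2*x + 2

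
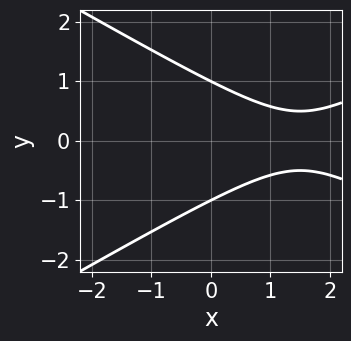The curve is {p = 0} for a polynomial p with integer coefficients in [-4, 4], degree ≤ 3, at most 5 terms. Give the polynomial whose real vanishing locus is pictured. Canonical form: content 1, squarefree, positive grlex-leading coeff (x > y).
x^2 - 3*y^2 - 3*x + 3

First, deg p = 2. No degree-1 curve has this shape.
Next, symmetries: mirror symmetry y ↦ −y ⇒ only even powers of y.
Then, reading off the gridlines: the curve avoids every integer x-axis point in the box; among the integer gridlines, it crosses the y-axis at y ∈ {-1, 1}.
Finally, these observations pin down the coefficients.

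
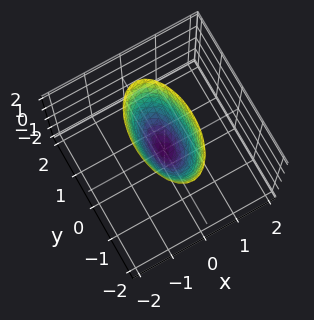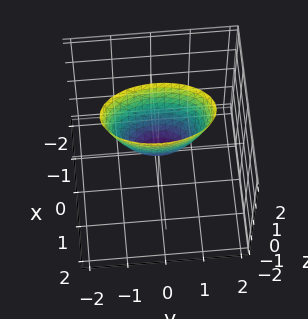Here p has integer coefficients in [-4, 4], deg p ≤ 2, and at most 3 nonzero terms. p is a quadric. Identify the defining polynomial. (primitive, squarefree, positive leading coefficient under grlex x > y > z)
(a) The degree is 2 — a paraboloid; a quadric.
(b) Symmetries: it's symmetric under y → −y, forcing even powers of y; the x ↦ −x reflection is a symmetry, so x appears only in even powers.
(c) From the axis intercepts and sections: it meets the x-axis at x = 0 (among the integer gridlines); it meets the z-axis at z = 0 (among the integer gridlines); it crosses the y-axis at the gridline y = 0.
(d) Fitting integer coefficients to these (and the overall shape) gives p.

3*x^2 + y^2 - z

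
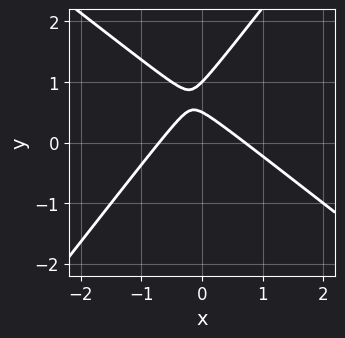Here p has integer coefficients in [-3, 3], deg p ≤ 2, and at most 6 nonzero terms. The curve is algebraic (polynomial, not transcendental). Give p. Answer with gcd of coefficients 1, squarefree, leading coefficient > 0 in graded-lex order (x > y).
2*x^2 + x*y - 2*y^2 + 3*y - 1

First, the degree is 2 — a generic line meets the curve in up to 2 points.
Next, from the axis intercepts and sections: it meets the y-axis at y = 1 (among the integer gridlines).
Finally, putting this together gives p.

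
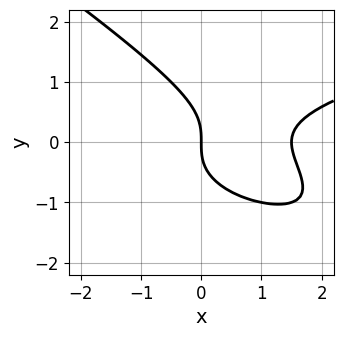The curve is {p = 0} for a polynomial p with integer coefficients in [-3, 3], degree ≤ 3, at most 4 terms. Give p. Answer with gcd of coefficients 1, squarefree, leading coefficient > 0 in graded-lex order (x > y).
2*x*y^2 + 3*y^3 - 2*x^2 + 3*x

(a) Degree: no degree-2 curve has this shape, so deg p = 3.
(b) Reading off the gridlines: one x-axis crossing is at x = 0; one y-axis crossing is at y = 0.
(c) The integer polynomial consistent with all of this is the stated p.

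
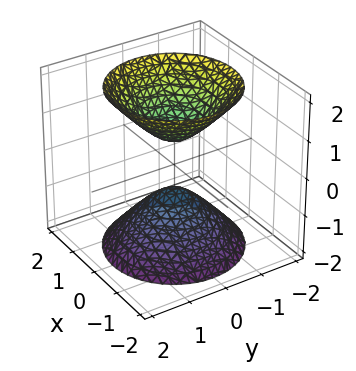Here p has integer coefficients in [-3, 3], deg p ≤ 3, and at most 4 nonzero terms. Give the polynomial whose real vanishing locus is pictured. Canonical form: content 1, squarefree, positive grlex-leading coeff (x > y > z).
3*x^2 + 3*y^2 - 2*z^2 + 1

1. I count 2 distinct pieces. They look like related sheets of one shape, so recover p as a whole.
2. deg p = 2. Two separate bowl-shaped sheets opening away from each other; a quadric.
3. Symmetries: mirror symmetry z ↦ −z ⇒ only even powers of z; the surface is invariant under rotation about z: p = q(x² + y², z).
4. From the axis intercepts and sections: a circular section at z = 2 has radius between 1 and 2; no y-intercept at any integer in the box.
5. The integer polynomial consistent with all of this is the stated p.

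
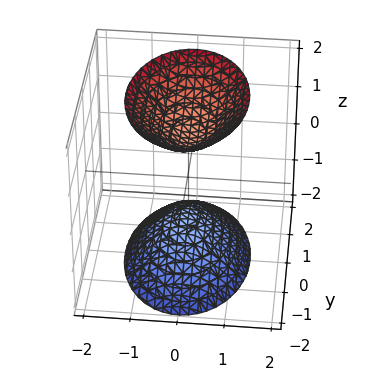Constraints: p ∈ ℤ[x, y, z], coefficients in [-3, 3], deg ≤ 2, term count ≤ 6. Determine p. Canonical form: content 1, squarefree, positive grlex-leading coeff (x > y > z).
First, the picture has 2 separate pieces.
Then, the degree is 2 — two sheets facing apart; a quadric.
Next, symmetries: mirror symmetry z ↦ −z ⇒ only even powers of z; it's symmetric under x → −x, forcing even powers of x; mirror symmetry y ↦ −y ⇒ only even powers of y.
Then, against the integer gridlines: the z-axis gridline crossings are at z ∈ {-1, 1}; no y-intercept at any integer in the box; no x-intercept at any integer in the box.
Finally, fitting integer coefficients to these (and the overall shape) gives p.

2*x^2 + y^2 - z^2 + 1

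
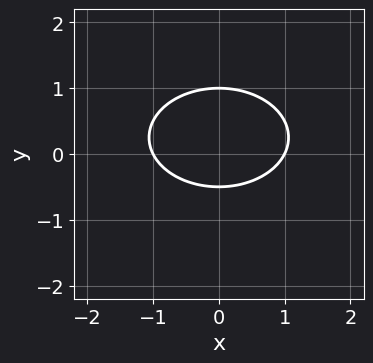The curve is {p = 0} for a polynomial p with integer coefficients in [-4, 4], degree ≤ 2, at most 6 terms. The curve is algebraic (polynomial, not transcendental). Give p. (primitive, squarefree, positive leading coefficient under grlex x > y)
1. Degree: the shape is more complex than any degree-1 curve, so deg p = 2.
2. Symmetries: mirror symmetry x ↦ −x ⇒ only even powers of x.
3. Checking where it meets the axes: it crosses the y-axis at the gridline y = 1; the x-axis gridline crossings are at x ∈ {-1, 1}.
4. These observations pin down the coefficients.

x^2 + 2*y^2 - y - 1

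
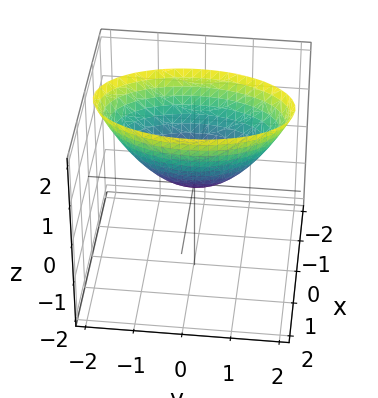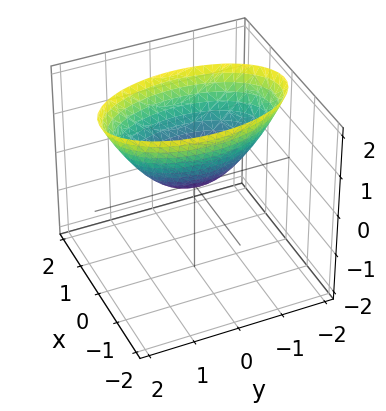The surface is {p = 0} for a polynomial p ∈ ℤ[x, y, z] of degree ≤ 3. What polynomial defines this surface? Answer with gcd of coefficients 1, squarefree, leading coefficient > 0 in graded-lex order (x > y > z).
1. deg p = 2. A single bowl opening along one axis; a quadric.
2. Symmetries: the x ↦ −x reflection is a symmetry, so x appears only in even powers; mirror symmetry y ↦ −y ⇒ only even powers of y.
3. Reading off the gridlines: it meets the y-axis at y = 0 (among the integer gridlines); it crosses the x-axis at the gridline x = 0; one z-axis crossing is at z = 0.
4. Putting this together gives p.

3*x^2 + y^2 - 2*z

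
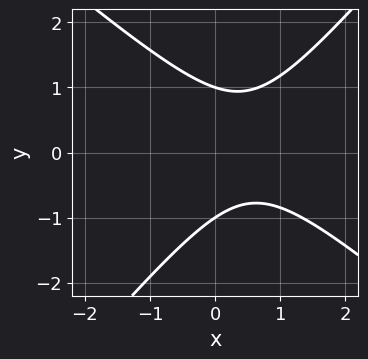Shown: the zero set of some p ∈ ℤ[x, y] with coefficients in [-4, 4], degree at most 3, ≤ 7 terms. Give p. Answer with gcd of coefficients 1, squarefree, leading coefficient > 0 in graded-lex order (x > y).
3*x^2 + x*y - 3*y^2 - 3*x + 3

deg p = 2.
From the axis intercepts and sections: no x-intercept at any integer in the box; the y-axis gridline crossings are at y ∈ {-1, 1}.
Assembling these constraints gives the stated polynomial.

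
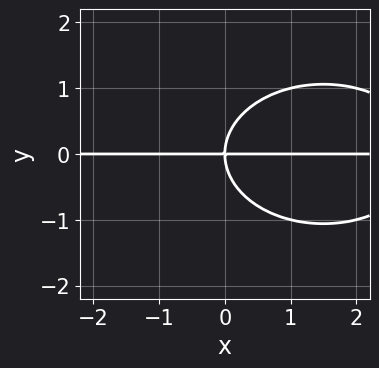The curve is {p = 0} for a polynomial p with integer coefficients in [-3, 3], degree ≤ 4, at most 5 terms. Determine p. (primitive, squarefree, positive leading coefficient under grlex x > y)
(a) Degree: no degree-2 curve has this shape, so deg p = 3.
(b) Reading off the gridlines: one y-axis crossing is at y = 0; every point of the x-axis in the box is on the curve.
(c) Matching integer coefficients to the picture gives p.

x^2*y + 2*y^3 - 3*x*y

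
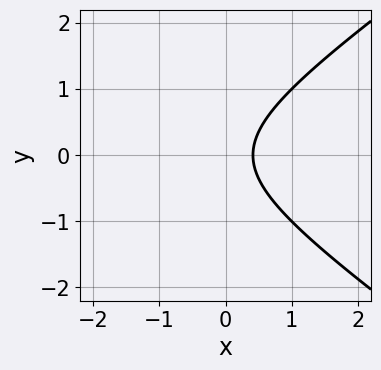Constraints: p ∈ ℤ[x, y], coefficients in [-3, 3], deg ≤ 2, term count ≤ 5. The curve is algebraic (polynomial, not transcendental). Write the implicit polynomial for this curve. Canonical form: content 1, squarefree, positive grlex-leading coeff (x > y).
x^2 - 2*y^2 + 2*x - 1

The degree is 2 — a generic line meets the curve in up to 2 points.
Symmetries: it's symmetric under y → −y, forcing even powers of y.
Observable constraints: no y-intercept at any integer in the box.
Solving for integer coefficients yields p as stated.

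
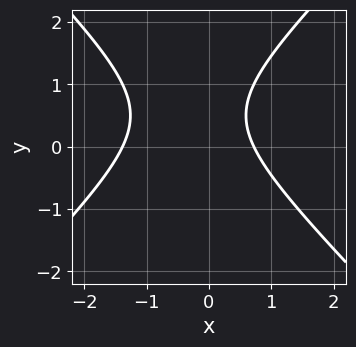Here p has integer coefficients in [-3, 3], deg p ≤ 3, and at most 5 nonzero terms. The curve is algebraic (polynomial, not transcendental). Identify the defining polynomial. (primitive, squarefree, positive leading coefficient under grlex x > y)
3*x^2 - 3*y^2 + 2*x + 3*y - 3

(a) The degree is 2 — the shape is more complex than any degree-1 curve.
(b) Checking where it meets the axes: no y-intercept at any integer in the box.
(c) Solving for integer coefficients yields p as stated.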